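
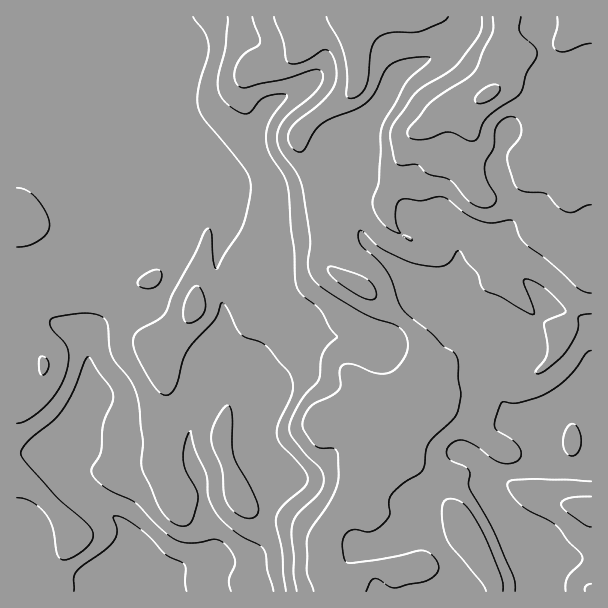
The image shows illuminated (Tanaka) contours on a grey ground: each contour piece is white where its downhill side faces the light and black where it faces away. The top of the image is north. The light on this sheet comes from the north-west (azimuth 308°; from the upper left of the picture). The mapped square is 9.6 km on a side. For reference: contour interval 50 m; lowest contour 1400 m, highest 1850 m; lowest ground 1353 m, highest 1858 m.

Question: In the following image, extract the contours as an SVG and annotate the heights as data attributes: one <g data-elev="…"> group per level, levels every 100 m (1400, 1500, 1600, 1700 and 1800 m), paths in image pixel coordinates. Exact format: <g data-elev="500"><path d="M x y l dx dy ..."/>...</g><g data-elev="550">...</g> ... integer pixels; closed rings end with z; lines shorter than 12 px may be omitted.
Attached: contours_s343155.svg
<g data-elev="1400"><path d="M74 591l0-13 2-6 6-6 24-17 9-10 2-9-4-12 3-2 7 2 12 7 15 12 15 17 19 10 2 5-1 13 2 9"/></g><g data-elev="1500"><path d="M17 423l12-4 17-14 12-15 8-16 3-14-1-10-4-8-12-13-2-5 1-4 6-3 24-4 12 1 9 3 6 7 1 23 3 9 18 24 7 15 6 45-1 28 19 42 9 10 10 6 8-1 5-7 5-17 0-7-12-23-3-13 2-14 3-9 3-4 4 18 11 25 2 21 5 12 7 11 11 11 12 8 16 8 5 4 2 6 2 17 6 19"/></g><g data-elev="1600"><path d="M515 591l-2-15-17-40-27-48 0-17-4-4-15-8-3-4 0-5 5-7 10-3 14 6 16 13 8 3 9 2 9-3 3-6-3-9-6-7-15-8-2-3 0-8 6-17 3-1 8 1 7 0 18-6 11-4 19-15 9-10 9-14 6-4"/><path d="M591 481l-58-2-20 1-5 3 1 8 9 12 10 7 28 15 13 17 13 13 1 3-2 5-14 15-1 6 0 7"/><path d="M568 455l4 1 4-2 5-10-2-13-3-5-3-2-3 0-3 3-4 11 1 11z"/><path d="M187 323l4 0 6-3 4-3 4-6-1-14-3-8-3-3-3 0-3 2-7 14-2 14z"/><path d="M228 17l-2 30-8 31 1 15 4 6 6 6 8 6 8 3 6-2 9-11 6-4 13-3 8 1-1 4-12 15-6 11-2 10 1 11 4 10 13 20 4 12 9 99 5 8 18 14 10 19 7 8-13 15-3 8-2 21-19 22-8 15-3 9 3 11 14 18 14 13 4 11-1 7-3 6-22 21-5 11-2 10 3 23-1 16 4 18"/></g><g data-elev="1700"><path d="M365 299l9 0 2-3-1-8-6-7-18-9-18-5-5 0 1 6 7 8 18 12z"/><path d="M409 240l3 0-2-3-7-1z"/><path d="M274 17l9 22 3 20 2 4 6 1 8-2 19-11 5-1 6 4 4 14 0 13-6 11-12 13-22 17-6 8-2 10 5 9 4 3 5 0 4-5 9-16 6-7 11-6 25-9 10-7 8-10 11-22 6-6 15-6 23-1 0 2-1 3-23 21-24 43-2 9-1 47-6 19 1 9 4 8 9 10 12 5 1 0-3-8-2-10 1-9 3-5 6-2 17 2 18-4 7 2 20 15 15 7 10 2 20-3 3 4 5 13 6 8 22 15 30 28 6 4 7 1"/></g><g data-elev="1800"><path d="M493 17l0 15-18 39-8 7-24 15-14 11-21 25-1 5 3 4 6 2 9-1 24-7 6 1 13 8 6 0 4-4 4-12 5-8 32-22 4-6 4-16 9-14 1-6-2-6-12-11-3-4-1-5 2-10"/><path d="M557 17l0 10-4 15 0 5 3 3 4 2 6 0 18-7 7-2"/></g>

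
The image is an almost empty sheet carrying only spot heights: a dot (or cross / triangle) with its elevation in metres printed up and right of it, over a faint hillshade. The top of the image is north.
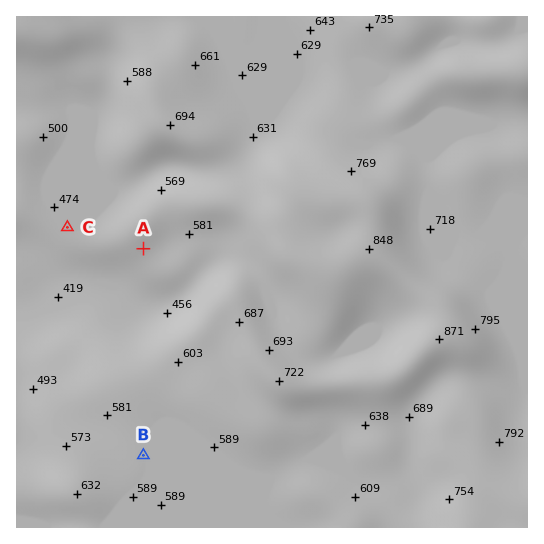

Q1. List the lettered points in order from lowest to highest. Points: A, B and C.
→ C A B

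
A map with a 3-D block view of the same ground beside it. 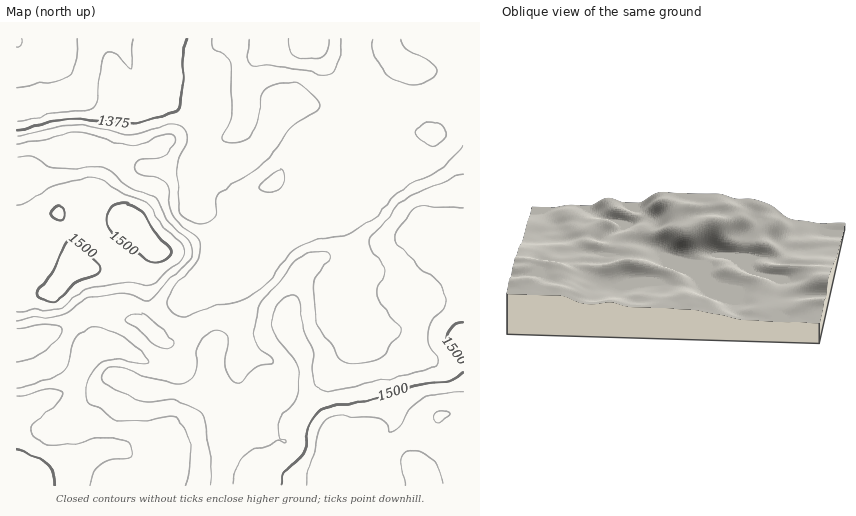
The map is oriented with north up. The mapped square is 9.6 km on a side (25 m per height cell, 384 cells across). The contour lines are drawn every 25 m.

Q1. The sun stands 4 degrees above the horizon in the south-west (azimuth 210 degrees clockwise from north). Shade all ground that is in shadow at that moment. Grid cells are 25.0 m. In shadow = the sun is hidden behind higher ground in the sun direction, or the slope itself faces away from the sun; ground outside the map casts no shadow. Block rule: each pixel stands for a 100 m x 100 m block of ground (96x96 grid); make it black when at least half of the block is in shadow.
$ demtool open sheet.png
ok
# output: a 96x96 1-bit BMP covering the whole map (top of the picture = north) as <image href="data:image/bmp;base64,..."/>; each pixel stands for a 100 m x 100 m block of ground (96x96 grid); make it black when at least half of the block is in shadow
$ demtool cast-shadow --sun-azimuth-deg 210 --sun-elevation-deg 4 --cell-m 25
<image width="96" height="96" href="data:image/bmp;base64,Qk2+BAAAAAAAAD4AAAAoAAAAYAAAAGAAAAABAAEAAAAAAIAEAAATCwAAEwsAAAIAAAAAAAAA////AAAAAAAAAAAAAAAAAAAAAAAAAAAAAAAAAAAAAAAAAAAAAAAAAAAAAAAAAAAAAAAAAAAAAAAAAAAAAAAAAAAAAAAAAAAAAAAAAAAAAAAAAAAAAAAAAAAAAAAAAAAAAAAAAAAAAAAAAAAAAAAAAAAAAAAAAAAAAAAAAAAAAAAAAAAAAAAAAAAAAAAAAAAAAAAAAAAAAAAAAAAAAAAAAAAAAAAAAAAAAAAAAAAAAAAAAAAAAAAAAAAAAAAAAAAAAAAAAA8AAAAAAAAAAAAAAB+AAAAAAAAAAAAAAB/AAAAAAAAAAAAAAA/AABgAAAAAAAAAAAfAAH8AAAAAAAAAAAOAAP8AAAAAAAAAAAAAB/8AAAAP4AAAAAAAB/8AAAD/4AAAAAAAAfwAAAP/wAAAAAAAAHAAAB//AAAAAAAAAAAAAD/4AAAAAAAAAAAAAD/wAAAAAAAAAAAAAB/AAAAAAAAAAAAAAAeAAAAAAAAAAAAAAAAAAAAAAAAAAAAAAAAAAAAAAQAAAAAAAAAAAAAAAwAAAAAAAAAAAAAAAQAAAAAAAAAAAAAAAAAAAAAAAAAAAAAAAAAAAAAAAAAAAAAAAAAAAAAAAAAAAAAAAAAAAAAAAAAAAAAAAAAAAAAAAAAAAAAAAAAAAAAAAAAAAAAAAAAAAAAAAAAAAAAAAAAAAAAAAAAAAAAAAAAAAAAAAAAAAAAAAAAAAAAAAAAAAAAAAAAAAAAAAAAAAAAAAAAAAAAAAAAAAAAAAAAAAAAAAAAAAAAAAAAAAAAAAAAAAAAAAAAAAAAAAAAAAAAAAAAAAAAAAAAADAAAB4AAAAAAAAAAfgAAB+AAAAAAAAAB/wAAB/gAAAAAAAAD/wAAA/gAAAAAAAAH/4AAAfwAAAAAAAAH/4AAAHgAAAAAAAAP/4AAAAAAAAAAAAAf/8AAAAAAAAAAAAB//8AAAAAAAAAAAAH//8AAAAAAAAAAAAP//8AAAAAAAAAAAAP//8AAAAAAAAAAAAf//8AAAAAAAAAAAA///8AAAAAABgAAAA///4AAAAAAAgAAAD///4AAAAAAAAAAH////gAAAAAAAAAAP////AAAAAAAAAAAP////AAAAAAAAAAAH///+AAAAAAAAAAAA/4AEAAAAAAAAAAAABAAAAAAAAAAAADgAAAAAAAAAAAAAAD4AAeAAAAAAAAAAAD8AH/gAAAAAAAAAAD/////8AAAAAAAAAD/////+AAAAAAAAAD//////AAAAAAAAAD//////AAAAAAAAAB//////AAAAAAAAAA/////+AAAAAAAAAAf///gcAAAAAAAAAAP//8AAAAAAAAAAAAH//wAAAAAAAAAAAAD//AAAAAAAAAAAAAAQQAAAAAAAAAAAAAAAAAAAAAAAAAAAAAAAAAAAAAAAAAAAAAAAAAAAAAAAAAAAAAAAAAAAAAAAAAAAAAAAAAAAAAAAAAAAAAAAAAAAAAAAAAAAAAAAAAAAAAAAAAAAAAAAAAAAAAAAAAAAAAAAAAAAAAAAAAAAAAAAAAAAAAAAAAAAAA="/>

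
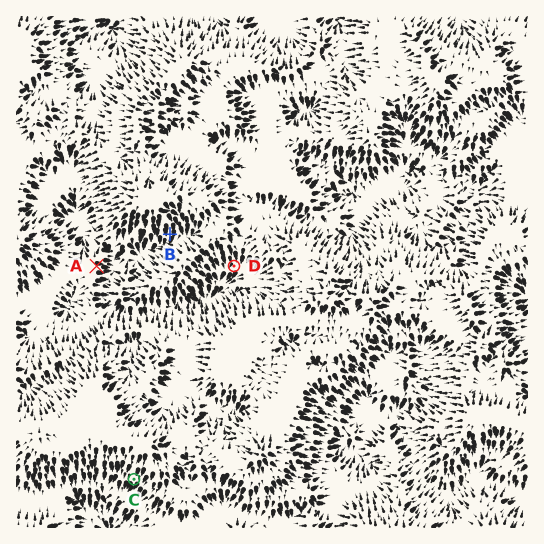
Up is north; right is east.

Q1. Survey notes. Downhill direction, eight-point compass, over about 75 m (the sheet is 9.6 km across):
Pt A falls E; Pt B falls S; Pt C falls SW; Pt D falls SW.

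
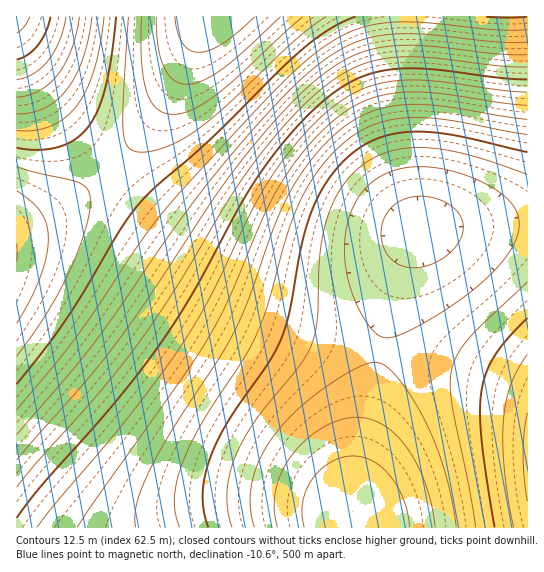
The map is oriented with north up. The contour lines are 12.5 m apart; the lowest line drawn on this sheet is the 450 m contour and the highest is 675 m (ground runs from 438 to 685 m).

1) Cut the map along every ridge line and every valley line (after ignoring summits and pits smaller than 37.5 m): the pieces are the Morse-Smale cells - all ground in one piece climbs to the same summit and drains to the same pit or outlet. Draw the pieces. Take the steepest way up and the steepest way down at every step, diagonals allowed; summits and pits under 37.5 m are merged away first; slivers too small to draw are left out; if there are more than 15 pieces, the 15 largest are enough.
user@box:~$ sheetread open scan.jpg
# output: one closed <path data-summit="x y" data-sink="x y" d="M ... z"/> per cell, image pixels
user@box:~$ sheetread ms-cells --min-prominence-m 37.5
<path data-summit="211 17" data-sink="357 522" d="M527 16l-320 0-2 2-30 68-22 33-20 26-22 23-32 27-32 20-31 15 1 298 340-1-2-12 0-25 6-48 31-140 16-52 8-17 5-5 107-6z"/><path data-summit="527 457" data-sink="357 522" d="M527 223l-106 5-5 5-8 17-16 52-31 140-6 48 0 25 3 13 170-1z"/><path data-summit="211 17" data-sink="17 17" d="M206 16l-190 1 1 212 30-14 32-20 32-27 22-23 20-26 22-33z"/>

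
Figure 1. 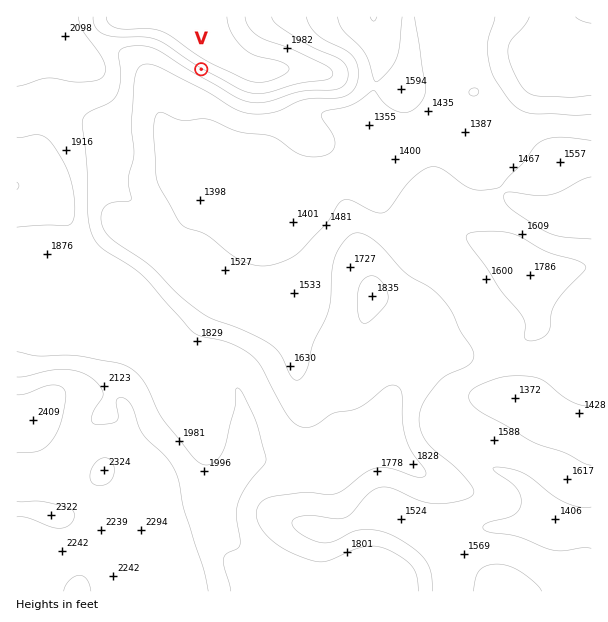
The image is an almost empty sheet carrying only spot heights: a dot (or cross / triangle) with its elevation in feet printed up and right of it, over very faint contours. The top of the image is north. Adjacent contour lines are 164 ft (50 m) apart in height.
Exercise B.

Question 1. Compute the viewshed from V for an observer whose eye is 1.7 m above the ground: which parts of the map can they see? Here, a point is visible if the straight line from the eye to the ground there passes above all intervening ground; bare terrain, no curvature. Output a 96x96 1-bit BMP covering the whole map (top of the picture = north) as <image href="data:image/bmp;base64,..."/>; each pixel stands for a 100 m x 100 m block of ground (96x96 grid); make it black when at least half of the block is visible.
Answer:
<image width="96" height="96" href="data:image/bmp;base64,Qk2+BAAAAAAAAD4AAAAoAAAAYAAAAGAAAAABAAEAAAAAAIAEAAATCwAAEwsAAAIAAAAAAAAA////AAAAAAAAAAABAAAGAYAAAAAAAAABAAAGAYAAAAAAAAABAAADAYAAAAAAAAADAAABAAAAAAAAAAAGAAAAAAAAAAAAAAAOAAAAAAAAAAAAAAAeAAAAAAAAAAAAAAA8AAAAAAAAAAAAAAA8AAAAAAAAAAAAAAD8AAAAAAAAAAAAAAf8AAAAAAAAAAAAAA/8AAAAAAAAAAAAgB//gAAAAAAAAAAHgD//wAAAAAAAAAAPwH//wAAAAAAAAAAHwH//wAAAAAAAAAADgD//4AAAAAAAAAABgD5/4AAAAAAAAAEAgDx/8AAAAAAAAA8AQHh/+AAAAAAAAB8Aefj//AAAAAAAABAAf/n//AHwAAAAAAAAP////j/+AAAAAAAAP////n//wAAAAAAAH///////8AAAAAAAD///////+AAAAAAAB5///////AAAAAAAAA///////AAAAAABAA/+f////AAAAADHgB/+P////gAAAAD/gB/8H////gAAAAD/gD/8D////gAAAAD/wP/8D////wAAAAD////8D////wAAAAD////8H////4AAAAD////8P////4AAAAD////8f////gAAAAD/////////+AAAAAD/////////4AAAAAD///w/////wAAAAAD///Af////wAAA8AD/+AAf////gAAB+AD/wAAf////gAAD/gD/gAAf////wAAH/wB+AAA/////wAAH/wAMAAB/////wAAP/gAAAAD/////wAA//AAAAAH/////4D//+AAAAAP/////4H//+AAAAAf/////8H//+AAAMA//////+P//+AAAID///////P//+AAAAH///////f///AAAAf///////////gAAB////////////gAAD///////////+AAAH///////////8AAAH///////////gAAAP+P////////+AAAAP4H////////wAAAAPwD////////AAAAAfgH///////8AAAAAfgP///////gAAAAA/g///////+AAAAAB/h///////wAAAAAB/n//////+AAAAAAD////////4AAAAABn////////gAAAAAD////////+AAAAAAD////////4AAAAAAD////////wAAAAAAD////////AAAAAAAD///////+AAAAAAAD///////4AAAAAAAD///////gAAAAAAAD//////+AAAAAAAAD//////4AAAAAAAAD//////wAAAAAAAAD//////gAAAAAAAAD//////AAAAAAAAAD/////+AAAAAAAAAD8f///+AAAAAAAAAAAH///+AAAAAAAAAAAD///+AAAAAAAAAAAB///+AAAAAAAAAAAD///4AAAAAAAAAAAD///gAAAAAAAAAAAP///AAAAAAAAAAAAf//gAAAAAAAAAAAA//+AAAAAAAAAAAAA//8AAAAAAAAAAAAB//4AAAAAAAAAAAAB//4AAAAAAAAAAAAB8P4AAAAAAAAAAAAD4H4AAAAAAAAAAAADgBwAAAAAAAAAAAA="/>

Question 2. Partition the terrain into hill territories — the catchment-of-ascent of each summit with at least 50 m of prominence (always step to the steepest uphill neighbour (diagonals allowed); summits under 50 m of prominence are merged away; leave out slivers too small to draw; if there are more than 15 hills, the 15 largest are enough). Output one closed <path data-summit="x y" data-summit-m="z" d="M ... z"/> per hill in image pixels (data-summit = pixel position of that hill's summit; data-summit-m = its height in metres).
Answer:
<path data-summit="33 420" data-summit-m="734" d="M363 170l-18 2-21 8-25 25-15 6-18 0-17-9-25-8-18-8-22 47-6 18 9 18 16 15 6 4 5 5 0 3-18 30-14 14-14 8-6-2-30-24-46 3-20-6-22-13-28 0 1 286 432 0-1-28-6-21-5-9 33-6 48-2 15-3 13-6 26 6 20-1 0-178-14 10-24 21-26 39-18-11-5-5-9-39-9-23 0-25-3-8-18-24-13-13-19-10-24-9-7-7-13-19z"/><path data-summit="197 20" data-summit-m="695" d="M372 16l-285 0-1 7 5 9 10 10 28 14 11 10 11 20 12 39 9 18 21 31 11 12 20 8 25 8 17 9 18 0 15-6 25-25 21-8 19-2 0-11 9-24 0-4-5-6 0-9 12-51 0-18z"/><path data-summit="530 275" data-summit-m="545" d="M453 126l-16 2-33 17-15 0-17-18 0 14-8 18 0 14 8 10 18 38 13 19 7 7 24 9 19 10 28 33 6 12 0 25 9 23 9 39 23 16 26-39 38-33 0-130-20 4-21 0-36-14-10-8-19-30-14-15-4-8-2-9-4-4z"/><path data-summit="17 186" data-summit-m="651" d="M51 103l-35 4 1 199 31 1 4-14 10-20 6-3 6 0 10-5 35-36 6 0 19 11 33 10 28-62-12-14-23-34-8-8-51-2z"/><path data-summit="584 60" data-summit-m="536" d="M591 16l-136 0-3 37-8 30 0 21 2 9 19 19 30-4 32 0 12-2 52 1z"/><path data-summit="17 56" data-summit-m="647" d="M86 16l-70 1 0 88 14 1 21-3 60 27 48 0 9 8-17-52-11-20-11-10-28-14-13-15z"/><path data-summit="503 591" data-summit-m="525" d="M552 517l-6 0-13 6-15 3-48 2-33 6 5 9 6 21 2 27 141 1 1-68-29-2z"/>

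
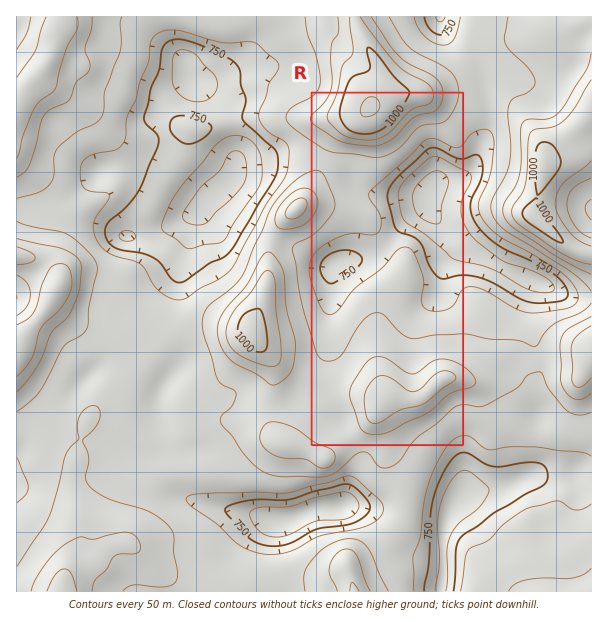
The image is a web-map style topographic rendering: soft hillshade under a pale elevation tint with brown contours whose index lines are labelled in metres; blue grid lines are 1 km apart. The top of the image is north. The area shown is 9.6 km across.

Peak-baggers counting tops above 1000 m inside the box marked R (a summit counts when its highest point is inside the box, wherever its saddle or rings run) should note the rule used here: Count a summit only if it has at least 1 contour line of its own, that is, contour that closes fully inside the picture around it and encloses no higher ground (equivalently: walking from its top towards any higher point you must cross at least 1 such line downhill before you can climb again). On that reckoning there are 1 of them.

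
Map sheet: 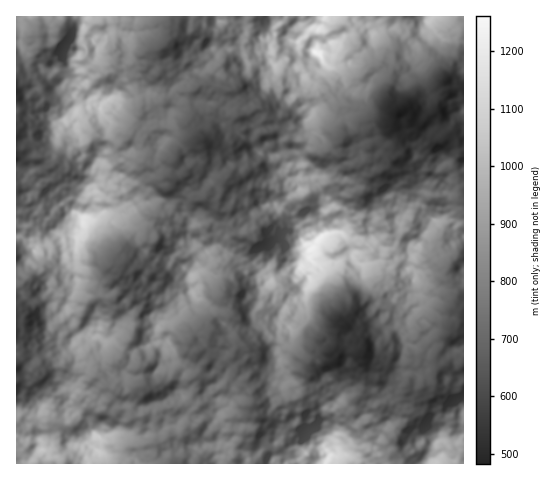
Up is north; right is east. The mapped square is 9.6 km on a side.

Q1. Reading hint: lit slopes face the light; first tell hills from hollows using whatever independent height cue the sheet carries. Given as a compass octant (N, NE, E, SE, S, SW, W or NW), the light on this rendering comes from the SE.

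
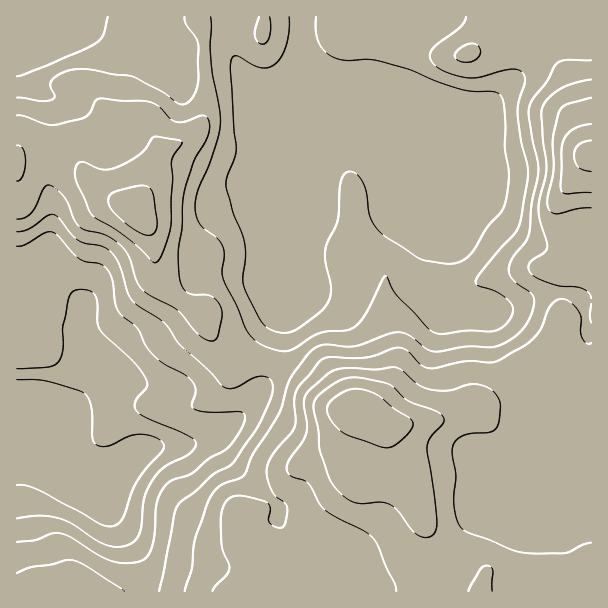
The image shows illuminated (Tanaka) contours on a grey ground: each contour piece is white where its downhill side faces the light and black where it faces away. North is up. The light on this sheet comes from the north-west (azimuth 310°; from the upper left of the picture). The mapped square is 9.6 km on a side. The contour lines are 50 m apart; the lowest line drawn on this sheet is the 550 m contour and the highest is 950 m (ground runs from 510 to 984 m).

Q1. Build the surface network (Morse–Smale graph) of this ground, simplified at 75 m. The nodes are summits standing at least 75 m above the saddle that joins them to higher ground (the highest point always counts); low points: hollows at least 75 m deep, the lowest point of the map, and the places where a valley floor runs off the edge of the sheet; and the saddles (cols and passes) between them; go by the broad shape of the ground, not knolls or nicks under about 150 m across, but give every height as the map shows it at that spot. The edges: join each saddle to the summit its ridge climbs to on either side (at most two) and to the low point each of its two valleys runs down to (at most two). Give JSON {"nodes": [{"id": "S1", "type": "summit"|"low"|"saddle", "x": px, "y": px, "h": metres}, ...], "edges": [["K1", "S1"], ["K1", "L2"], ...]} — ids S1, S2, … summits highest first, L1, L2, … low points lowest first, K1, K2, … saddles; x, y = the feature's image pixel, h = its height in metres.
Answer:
{"nodes": [
{"id": "S1", "type": "summit", "x": 362, "y": 410, "h": 984},
{"id": "S2", "type": "summit", "x": 591, "y": 155, "h": 967},
{"id": "S3", "type": "summit", "x": 135, "y": 212, "h": 875},
{"id": "L1", "type": "low", "x": 18, "y": 398, "h": 510},
{"id": "L2", "type": "low", "x": 21, "y": 26, "h": 604},
{"id": "L3", "type": "low", "x": 302, "y": 17, "h": 622},
{"id": "K1", "type": "saddle", "x": 569, "y": 291, "h": 796},
{"id": "K2", "type": "saddle", "x": 51, "y": 147, "h": 757},
{"id": "K3", "type": "saddle", "x": 542, "y": 45, "h": 730},
{"id": "K4", "type": "saddle", "x": 275, "y": 363, "h": 715},
{"id": "K5", "type": "saddle", "x": 204, "y": 47, "h": 704}],
"edges": [["K1", "S1"], ["K1", "S2"], ["K1", "L1"], ["K1", "L3"], ["K2", "S3"], ["K2", "L1"], ["K2", "L2"], ["K3", "S1"], ["K3", "S2"], ["K3", "L3"], ["K4", "S1"], ["K4", "S3"], ["K4", "L1"], ["K4", "L3"], ["K5", "S1"], ["K5", "S3"], ["K5", "L2"], ["K5", "L3"]]}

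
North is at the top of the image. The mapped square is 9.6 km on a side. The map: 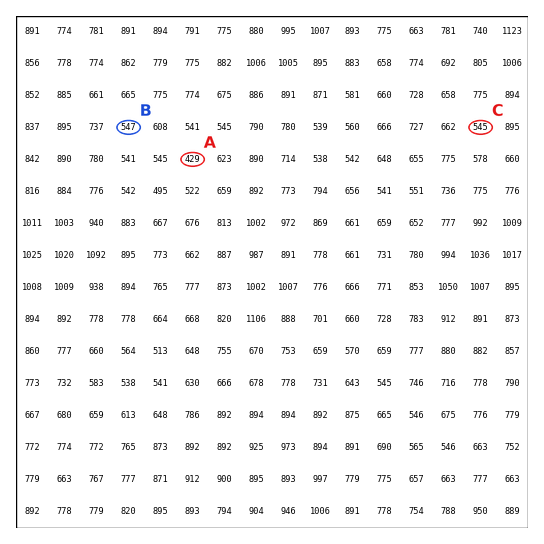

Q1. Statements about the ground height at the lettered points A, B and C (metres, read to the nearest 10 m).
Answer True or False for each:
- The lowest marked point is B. False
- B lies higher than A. True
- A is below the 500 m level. True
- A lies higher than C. False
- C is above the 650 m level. False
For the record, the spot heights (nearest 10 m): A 430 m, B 550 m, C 540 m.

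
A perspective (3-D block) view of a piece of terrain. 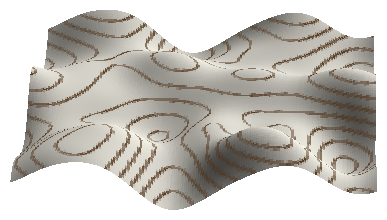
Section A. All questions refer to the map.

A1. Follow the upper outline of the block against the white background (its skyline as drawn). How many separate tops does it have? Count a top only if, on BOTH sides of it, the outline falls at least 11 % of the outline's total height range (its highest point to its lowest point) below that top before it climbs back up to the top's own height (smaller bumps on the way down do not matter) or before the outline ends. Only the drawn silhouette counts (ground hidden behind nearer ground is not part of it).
2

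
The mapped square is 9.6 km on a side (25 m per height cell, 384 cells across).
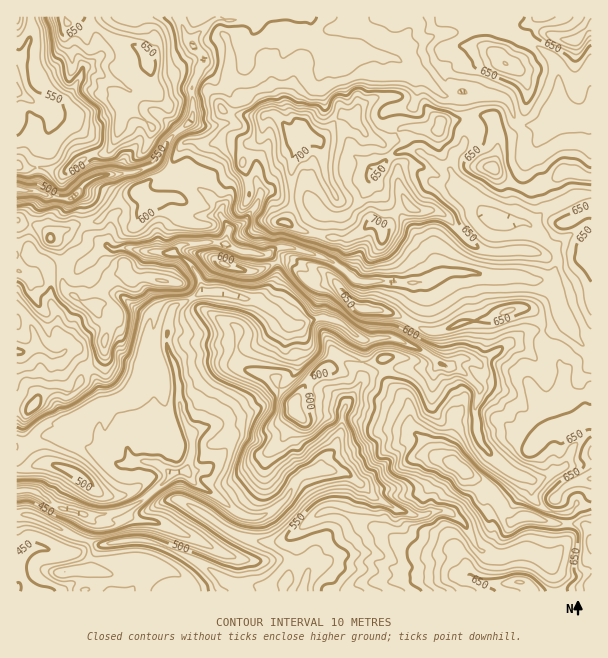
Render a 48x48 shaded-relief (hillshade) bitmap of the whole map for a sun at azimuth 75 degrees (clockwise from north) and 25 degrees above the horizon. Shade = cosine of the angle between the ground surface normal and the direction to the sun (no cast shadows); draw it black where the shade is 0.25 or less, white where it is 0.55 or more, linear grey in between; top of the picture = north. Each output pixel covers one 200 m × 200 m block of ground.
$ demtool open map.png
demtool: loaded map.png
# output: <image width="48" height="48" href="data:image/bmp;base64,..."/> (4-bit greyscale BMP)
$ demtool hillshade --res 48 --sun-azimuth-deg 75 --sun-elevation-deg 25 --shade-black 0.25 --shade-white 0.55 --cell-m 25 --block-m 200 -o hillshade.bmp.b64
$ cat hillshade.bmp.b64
<image width="48" height="48" href="data:image/bmp;base64,Qk32BAAAAAAAAHYAAAAoAAAAMAAAADAAAAABAAQAAAAAAIAEAAATCwAAEwsAABAAAAAAAAAAAAAAABEREQAiIiIAMzMzAERERABVVVUAZmZmAHd3dwCIiIgAmZmZAKqqqgC7u7sAzMzMAN3d3QDu7u4A////AJh1V5mIiJl1V5mImXd3d3d3Zmd4iL24ZYdWiZmZmIdViqmHiYd3d3d2ZniqmcymRYiIiImIh2Vqy5dleJh2Z3d3ZnrKmamFM5mIdWiYdorMlkVmeIh3Zmd3Z5y4iIiGMZhleqiJrNyWNGiHeJh2ZniHd6t1eZd2MXZ7/rmIqoYzWtuGVoh2eJmIeLg0WIeIdpv/yGd2ZkNI37h2RFiJqrp3Z2M1eKy5h87HQkeqY0e/6VWJdFeby3Q1dkJHrMhpmIYyJIy6uFnsdUR6p2ibtjNFZCSK3aZYiGVEWd2pq7qWZDR7yomYUhJFQzfP64Zmd3d4vdupqomGYxN6u6h0IRFFVY7+lleYZnibu6mZiHqWhRJpqrljEDRGed/5Q2mYdYmqmZmYiJuWh0I2iauDAUVnm9+1RnmZh6qZmZmZiJuWd1EVZq2jA1Z6y72EaIiJmau5mZmZmap3d2MRJ8y2NWacyJx1iIiIiGm6q5iJmalnd2UgGczINGedt4uWeIiZiGiprLmZmahndlQiSLuoVWe+t4ymZnmZmYmpipnLmahWQ0RXdomJhmnMqJuFRYmJmZmZeHnuqadUJGiatkeql4qruodkR5mJq3iYdkn+uqZUNoq8uEOKqIvMlnZVZ4iJq4iIhCnv2pZkRpvMqTGf2IuTFXZoh2eaqqh4ZDjf65ZkRpzspxTdZGMAWId4mHiql5d3VFjP+5ZUSL7bl0eAATNpl3iImYm6dkWHRHrf25VGrMy4dCMACKzLmHiHiby4ZTaFWJvKqnaKqpdmUAEEu8y6mIiZmrunZViHiZl3hlr9YyVmABR+2ZqZiImZmZmGVpqYmYd5qs/0AEnIAXjcZniZmIiIiId2VqmHmYeN7N1gK+ymR6piNYqpmHZnd3iGV5dYqaqsupY1raZlVSAFZI3Kl1V5iJqWZ3Vau6hniHd3lhIiACV4hp3bhknLmal2d5iaqphmmGZ4yRACWaqYZ63JdZ25mYZXmdu7uYh2iYibpCIVm7mIeamIm9ypiHd3iL3KhVVmeZmqlCZlipd6qYeczcqHd3iZiHUDpzVWmpmpdTaEaYacuXe9y6hleIiZiEQkvZZUaJmIdTd0aYi7qWjMqoVGq5iIiKl1eqdXlUeHY0h0aIm7qXi7qWRZ3Jh4q7qWV3eGnGR2ZGhkWJrLmJqqiId5u6mJqpmXeFR5nJN4dmd1WJvKiKqoeah4q6mJmYmYhzFpi9t1VnVWaby5i7mIermIq6mZmYmYhSFpq72iR2RYmtuIvKmYermJupqZmZmHYwN5qK+ySZVpvMlorKqpq6mKp4qYiWZ2MTeZic+UeYiZrLh3m6q7uZmIdYuoiWdjRVeIit6meJmJqqmYmqqph4h2Vpu4iWZCZ1Z4i9zJV5iJmamZmZmXZndlaby4iXYzZ2Z4jN3IR5iJmZmJmZiGZ4dmm8yWeoYRZ4iIrO6mWJmJmZmIiIiHZ4d5u6hVm5YAeZmqq+2WaamImZiIiIiHeIiaqXVomKYBery6m9p4mZmImYeIiIiHZ4mZh3iZhg=="/>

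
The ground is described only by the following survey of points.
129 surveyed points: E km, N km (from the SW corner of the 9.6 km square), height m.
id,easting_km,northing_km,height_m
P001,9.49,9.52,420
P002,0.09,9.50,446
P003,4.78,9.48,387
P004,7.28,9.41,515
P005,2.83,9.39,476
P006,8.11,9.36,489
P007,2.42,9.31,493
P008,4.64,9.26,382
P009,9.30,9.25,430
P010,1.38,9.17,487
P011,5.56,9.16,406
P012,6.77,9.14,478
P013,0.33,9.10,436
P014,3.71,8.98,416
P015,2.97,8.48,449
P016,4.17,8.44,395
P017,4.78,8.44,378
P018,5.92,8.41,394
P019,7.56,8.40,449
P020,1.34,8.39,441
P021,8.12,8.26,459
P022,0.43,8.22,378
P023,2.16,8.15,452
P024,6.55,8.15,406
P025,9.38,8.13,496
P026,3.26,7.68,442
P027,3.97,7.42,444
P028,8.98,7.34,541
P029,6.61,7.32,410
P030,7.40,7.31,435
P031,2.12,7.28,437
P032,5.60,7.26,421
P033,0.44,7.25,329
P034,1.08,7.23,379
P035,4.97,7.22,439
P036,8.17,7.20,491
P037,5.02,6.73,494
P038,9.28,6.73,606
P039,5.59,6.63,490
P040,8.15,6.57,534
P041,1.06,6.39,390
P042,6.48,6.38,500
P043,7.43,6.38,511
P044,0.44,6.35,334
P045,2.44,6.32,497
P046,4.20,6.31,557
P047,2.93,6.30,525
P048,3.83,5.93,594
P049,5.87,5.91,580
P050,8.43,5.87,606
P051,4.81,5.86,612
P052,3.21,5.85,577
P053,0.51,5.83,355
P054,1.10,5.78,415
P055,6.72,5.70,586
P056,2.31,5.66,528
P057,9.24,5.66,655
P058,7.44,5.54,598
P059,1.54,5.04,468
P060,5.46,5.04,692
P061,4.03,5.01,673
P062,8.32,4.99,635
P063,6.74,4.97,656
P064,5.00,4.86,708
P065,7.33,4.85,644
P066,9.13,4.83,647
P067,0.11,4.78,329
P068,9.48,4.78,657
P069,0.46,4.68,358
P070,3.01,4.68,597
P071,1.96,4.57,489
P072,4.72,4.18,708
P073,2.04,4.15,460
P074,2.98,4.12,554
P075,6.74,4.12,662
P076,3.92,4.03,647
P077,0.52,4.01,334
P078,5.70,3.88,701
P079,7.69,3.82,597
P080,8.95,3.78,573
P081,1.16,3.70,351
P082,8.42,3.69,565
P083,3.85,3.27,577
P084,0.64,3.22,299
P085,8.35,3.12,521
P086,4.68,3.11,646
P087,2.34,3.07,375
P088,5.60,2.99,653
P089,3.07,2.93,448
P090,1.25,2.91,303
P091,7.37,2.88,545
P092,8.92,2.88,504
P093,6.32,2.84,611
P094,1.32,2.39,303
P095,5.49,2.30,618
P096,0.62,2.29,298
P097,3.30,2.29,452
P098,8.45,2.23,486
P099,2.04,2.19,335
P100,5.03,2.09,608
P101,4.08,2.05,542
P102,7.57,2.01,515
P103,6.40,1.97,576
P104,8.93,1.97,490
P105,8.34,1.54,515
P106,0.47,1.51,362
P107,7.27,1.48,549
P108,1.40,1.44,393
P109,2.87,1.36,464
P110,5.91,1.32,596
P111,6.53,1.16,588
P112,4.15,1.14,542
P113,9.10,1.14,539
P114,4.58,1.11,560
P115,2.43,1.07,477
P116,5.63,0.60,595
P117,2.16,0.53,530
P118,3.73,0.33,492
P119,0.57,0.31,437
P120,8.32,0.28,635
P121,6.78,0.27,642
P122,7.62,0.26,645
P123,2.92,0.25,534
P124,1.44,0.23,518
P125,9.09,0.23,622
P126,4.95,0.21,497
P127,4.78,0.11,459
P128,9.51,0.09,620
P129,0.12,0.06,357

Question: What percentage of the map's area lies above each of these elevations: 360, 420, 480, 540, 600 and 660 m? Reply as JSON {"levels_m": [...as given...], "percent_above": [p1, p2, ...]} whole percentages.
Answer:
{"levels_m": [360, 420, 480, 540, 600, 660], "percent_above": [92, 78, 57, 38, 22, 6]}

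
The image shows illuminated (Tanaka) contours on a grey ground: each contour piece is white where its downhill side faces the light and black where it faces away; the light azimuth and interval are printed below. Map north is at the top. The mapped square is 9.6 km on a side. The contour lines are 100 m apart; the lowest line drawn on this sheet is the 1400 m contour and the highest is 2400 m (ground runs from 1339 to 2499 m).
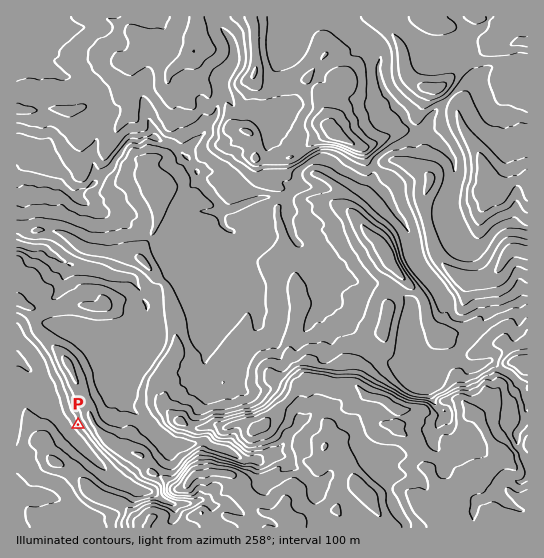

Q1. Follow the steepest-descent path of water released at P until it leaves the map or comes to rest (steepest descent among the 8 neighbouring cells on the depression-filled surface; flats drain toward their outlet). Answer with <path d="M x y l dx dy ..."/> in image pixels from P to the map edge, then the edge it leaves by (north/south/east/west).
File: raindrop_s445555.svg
<path d="M78 425l-7 6-2 0-6-5-4-7-8-9-2-7-8-12 0-2-3-3 0-3-3-2-4-8-12-12-2 0"/>
exit: west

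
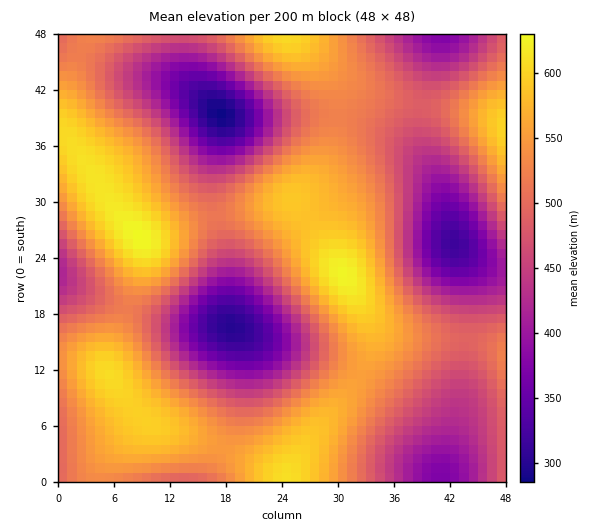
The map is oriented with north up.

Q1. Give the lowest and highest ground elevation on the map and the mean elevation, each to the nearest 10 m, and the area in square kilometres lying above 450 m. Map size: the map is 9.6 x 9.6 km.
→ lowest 280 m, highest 630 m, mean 500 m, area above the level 68.5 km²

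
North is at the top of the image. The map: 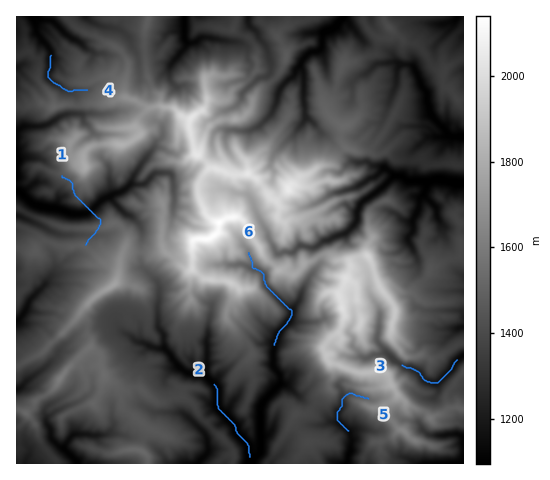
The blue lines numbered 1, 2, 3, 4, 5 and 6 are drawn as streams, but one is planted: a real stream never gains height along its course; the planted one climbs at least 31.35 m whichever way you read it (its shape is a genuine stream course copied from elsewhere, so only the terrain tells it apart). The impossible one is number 1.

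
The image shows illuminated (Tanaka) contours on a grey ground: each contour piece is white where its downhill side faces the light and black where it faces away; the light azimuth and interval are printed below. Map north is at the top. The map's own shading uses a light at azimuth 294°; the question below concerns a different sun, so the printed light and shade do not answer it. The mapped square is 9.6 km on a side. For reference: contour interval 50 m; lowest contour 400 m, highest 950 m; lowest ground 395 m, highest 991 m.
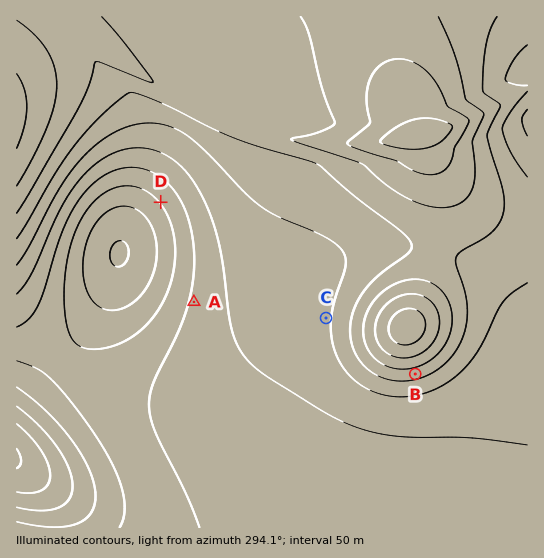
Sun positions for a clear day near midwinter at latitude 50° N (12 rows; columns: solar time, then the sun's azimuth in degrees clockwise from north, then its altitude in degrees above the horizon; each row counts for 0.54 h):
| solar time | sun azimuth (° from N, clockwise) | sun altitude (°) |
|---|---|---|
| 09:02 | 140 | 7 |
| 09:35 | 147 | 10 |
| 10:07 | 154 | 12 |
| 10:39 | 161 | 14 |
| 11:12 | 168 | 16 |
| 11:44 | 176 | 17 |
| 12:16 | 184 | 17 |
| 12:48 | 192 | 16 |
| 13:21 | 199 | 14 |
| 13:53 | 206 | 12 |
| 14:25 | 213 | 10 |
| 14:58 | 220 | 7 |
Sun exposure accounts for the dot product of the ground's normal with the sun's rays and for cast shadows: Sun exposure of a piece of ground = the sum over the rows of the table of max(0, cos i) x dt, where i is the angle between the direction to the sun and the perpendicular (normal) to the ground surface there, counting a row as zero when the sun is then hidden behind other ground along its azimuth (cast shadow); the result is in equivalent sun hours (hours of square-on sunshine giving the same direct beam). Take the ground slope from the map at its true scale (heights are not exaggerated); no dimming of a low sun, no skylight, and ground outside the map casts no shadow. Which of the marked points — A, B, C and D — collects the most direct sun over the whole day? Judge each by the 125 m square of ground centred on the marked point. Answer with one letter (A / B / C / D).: B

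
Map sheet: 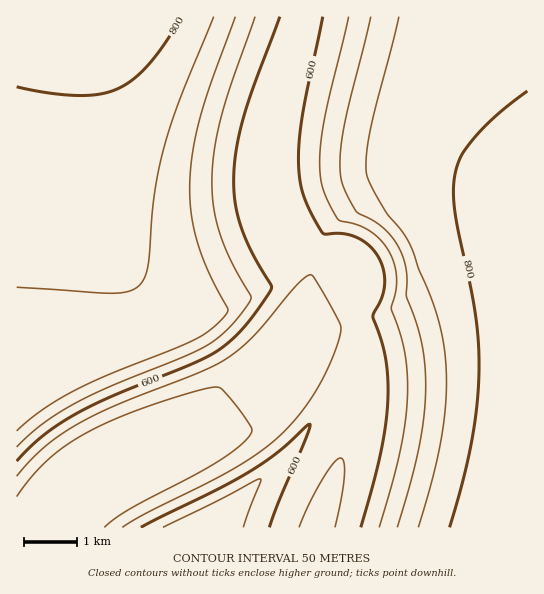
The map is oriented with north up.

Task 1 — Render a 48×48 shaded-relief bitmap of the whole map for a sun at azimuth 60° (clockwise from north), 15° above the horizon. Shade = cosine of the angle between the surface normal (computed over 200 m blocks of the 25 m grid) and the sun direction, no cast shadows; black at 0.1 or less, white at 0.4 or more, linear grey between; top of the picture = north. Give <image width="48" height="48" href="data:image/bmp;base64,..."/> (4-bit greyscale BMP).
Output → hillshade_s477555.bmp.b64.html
<image width="48" height="48" href="data:image/bmp;base64,Qk32BAAAAAAAAHYAAAAoAAAAMAAAADAAAAABAAQAAAAAAIAEAAATCwAAEwsAABAAAAAAAAAAAAAAABEREQAiIiIAMzMzAERERABVVVUAZmZmAHd3dwCIiIgAmZmZAKqqqgC7u7sAzMzMAN3d3QDu7u4A////AIiIiHZmd4iZm6q7u7uphlQzMzRFZmd3d4mIiIh3eIiIiJqru7uph1QzMzRFVmd3d5mIiIiIiIiIiIiru7uph2VDMzNFVmd3d6qYiIiIiIiIiIiJu7uqmGVDMzNEVmZ3d7qYiIiIiIiIiIiIm7u6mHVDMzNEVWZ3d7upiIiIiIiIiIh3eKu6mHZUMzM0VWZ3d7upiIiIiHd3iHd3d4q7qYZUMzM0RWZ3d7upmIiIiHd3d3d3dmirqYdUMyM0RWZ3d7qpiIh3d3d3d3d3dmaKqodkMyIzRVZnd6mZiHd3d3d3d3d3d2VoqpdlMyIzRVZnd6mYh3d3d3d3d3d3d2ZWmphlMyIjRFZnd5iIh3dmZnd3d3d3d3ZVephlMyIjRFZnd4iIh3dmZmZnd3d3d3dlaKhlMiIjNFZnd4iIh3dmZmZmZ3d3d3d2V5h1MiIjNFZnd4iIiHd2ZmZmZ3d3d3d3ZohlMiIjNFZnd4iIiId3dmZmZ3iId3d3ZnhkMhEjNFZnd4iIiIh3d3Zmd4mZh3d3dndkMhEjNFZnd4iIiIiId3d3eJmqmHd3d3ZUIhEjNFZnd4iIiIiIiIiIiaq7qYd3d2ZTIREjRVZnd4iIiIiIiIiJmavMupd3d3ZDIRIjRVZ3d4iIiIiIiIiZmrvNy6h3d3ZTIRIjRWZ3d4iIiIiIiIiZq7zN3LmHd3dkEAI0RWZ3d4iIiIiIiImaq8zd3cqHd3d0EAE0Vmd3eIiIiIiIiImau83e3cqYd3d0AAA0Vmd3eIiIiIiIiJmqvN3u3bqYh3diAABFZnd3iIiIiIiIiJmrvN3t3LmHd3YwAAFFZnd3iIiIiIiIiJqrzd7ty6hmZlMQAAJWZ3d4iIiIiIiIiZqrzd7dy5dURDEAAARWd3eIiIiIiIiIiZq7zd7duoZTIiAAAEVmd3eIiIiIiIiIiZq8zd3cuXVDIRABJFZnd3iIiIiIiIiIiZq8zd3cqXUyIRIjRWZ3d4iIiHeIiIiIiZq8zd3LqGQyISI0VWZ3d4iIiHd3iIiIiZq8zd3LqGQyIiNEVmd3eIiIiHd3eIiIiZq8zd3LmGQyIjNFZnd3iIiIiHd3eIiIiZq8zd3LmGUzIjRFZnd4iIiIiHd3d4iIiZq7zd3LmGVDMzRVZnd4iIiIiHd3d4iIiZq7zNzLqHVDMzRVZnd4iIiIiHd3d4iIiZqrzMzLqHVDMzRVZnd4iIiIiHd3d4iIiZqrzMzLqXZUMzRVZnd4iIiIiHd3d3iIiZqrvMzLqXZUMzRFZnd4iIiIiHd3d3iIiJmrvMzLqYZUQzRFZnd4iIiIiHd3d3iIiJmqvMzLuodlQzRFVnd3iIiIiHd3d3iIiJmqu8zMupdlRDRFVmd3iIiIiHd3d3iIiJmqu8zMuphlRERFVmd3iIiIiHd3d3iIiImau8zMuph2VEREVmd3iIiIiHd3d3iIiImaq8zMy6l2VEREVWd3iIiIiHd3d3iIiImaq7zMy6mGVEREVWZ3iIiIiHd3d3iIiImaq7zMy7mHVERERWZ3eIiIiA=="/>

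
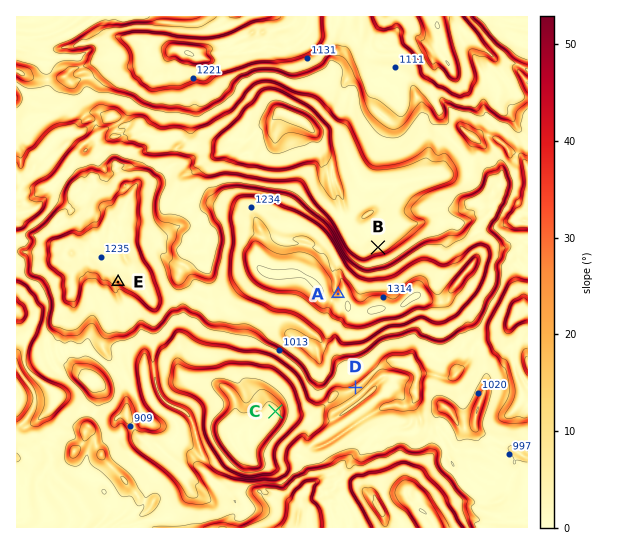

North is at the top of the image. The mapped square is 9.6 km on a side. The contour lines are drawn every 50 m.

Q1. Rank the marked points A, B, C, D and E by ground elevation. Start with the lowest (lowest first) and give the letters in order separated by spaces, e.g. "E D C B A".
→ C B D E A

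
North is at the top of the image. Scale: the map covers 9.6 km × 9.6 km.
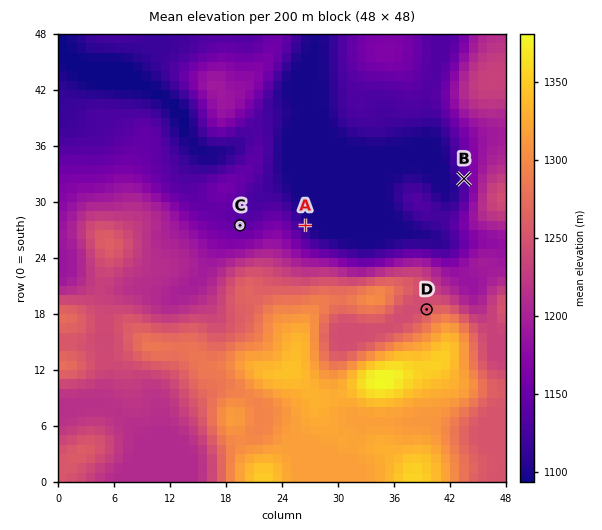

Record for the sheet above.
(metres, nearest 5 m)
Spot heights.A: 1105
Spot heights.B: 1135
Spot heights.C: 1145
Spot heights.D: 1250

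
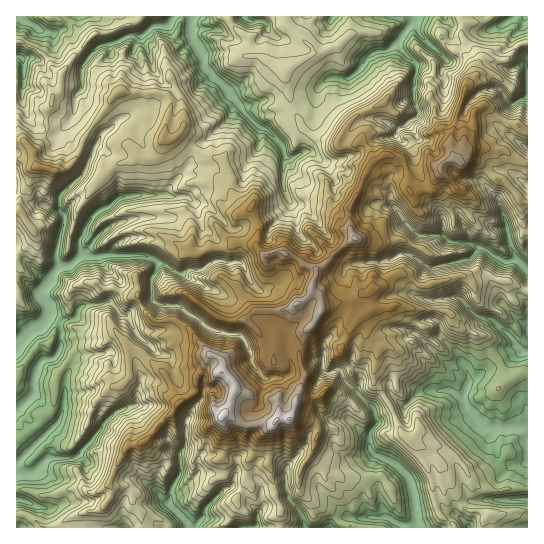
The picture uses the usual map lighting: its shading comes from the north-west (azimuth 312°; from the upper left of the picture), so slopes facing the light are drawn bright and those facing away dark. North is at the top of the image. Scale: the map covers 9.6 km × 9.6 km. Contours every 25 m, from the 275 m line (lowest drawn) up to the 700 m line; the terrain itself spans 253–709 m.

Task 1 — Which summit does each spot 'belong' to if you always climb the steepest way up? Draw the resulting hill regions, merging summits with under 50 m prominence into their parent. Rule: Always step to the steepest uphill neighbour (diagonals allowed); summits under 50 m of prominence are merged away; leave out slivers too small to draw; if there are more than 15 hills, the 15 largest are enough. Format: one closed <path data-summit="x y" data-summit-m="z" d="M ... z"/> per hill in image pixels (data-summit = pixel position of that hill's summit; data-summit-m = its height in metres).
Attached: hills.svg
<path data-summit="223 415" data-summit-m="709" d="M527 16l-511 1 0 38 8 7 0 24-3 15 7 17 10 10 13 7 6 0 16-20 3-20 7-8-2-17 6-11 11-12 13-3 16-8 14 1 8 17 4 16 10 14 7 3 11-3 20 0 12-8 24 26-8 16-22 22-6 3-6 6-4 14-26 32-42 1-14 11-12 5-8 9-9 18 1 16-11 10-9 2-5-9 8-43-5-4-5 0-12-7-12-1-9-8-5-1 0 151 18-17 5-1 8-10 8 3 5 5 1 5 0 15-4 9-4 5-10 1-4 5-6 17 2 9-19 20 1 117 511-1 0-342-2-2-15-11-10-3-8 0-10 12 14 17 10 27-1 3-12 0-16-12-5-1-10 7 5 11 1 10-20-2-10-6-20 0-8 21-6-3-24 10-32 2-5 6 0 6 15 29 0 4-12 15-10 3-10 11-3 4 0 12-2 4-5-2-6-6-5-3-11-4-8 1 1-14-13-10-10 5 3 8-1 12-5 3-12 2-11-16-14-2-2-2 5-13 1-15-6-8-11-5 3-1 13-14 3-5-2-7 8 0 3-5-1-24-3-4 41-19 11-9-5-19 3-27 8 1 8-5 9 0 12 9 13 18 0 18-3 5 2 7 8 6 15 0 8-3 9-8 8 3 10-1-2-5-2-23 14-10 8-3 4-4-2-11-4-6-12-6 0-8 17-11 7-10 22-16 2 1-1 13 9 6 10 2 5-10 13-13 17-4 9 13 5 4-11 17 0 8 26 17z"/><path data-summit="163 138" data-summit-m="543" d="M141 36l-14 0-16 8-13 3-15 19 0 21-7 8-1 6 0 16 25 18-4 10 11 8 0 9 12 16 2 19 14-2 30 0 26-32 4-14 6-6 6-3 22-22 3-8 5-5-10-16-14-13-12 8-20 0-6 3-12-3-10-14-4-16z"/><path data-summit="297 303" data-summit-m="681" d="M289 199l-1 3-11 9-41 19 3 4 1 24-3 5-8 0 2 7-3 5-13 14-3 1 11 5 6 8-1 15-5 13 2 2 14 2 11 16 12-2 5-3 1-12-3-8 10-5 13 10-1 14 8-1 11 4 5 3 6 6 5 2 2-4 0-12 3-4 10-11 10-3 12-15 0-4-15-29 1-8 6-4-15-15-17-28-16-15-10-3z"/><path data-summit="454 159" data-summit-m="659" d="M498 88l-17 4-13 13-5 10-10-2-9-6 1-13-2-1-22 16-7 10-17 11 0 8 12 6 4 6 2 11-4 4-8 3-14 10 2 23 14 22 13 12 21 0 10 6 20 2-1-10-5-11 10-7 5 1 16 12 13-1-10-29-14-17 10-12 8 0 10 3 16 12 1-37-27-17 0-8 11-17-5-4z"/><path data-summit="39 167" data-summit-m="567" d="M17 56l-1 137 14 10 12 1 12 7 5 0 5 4-8 43 3 7 6 2 5-2 11-10-1-16 12-22 9-8 8-2 11-10-1-19-12-16 0-9-11-8 4-10-26-20-17 20-6 0-13-7-10-10-7-17 3-15 0-24-3-5z"/><path data-summit="354 238" data-summit-m="681" d="M311 152l-9 0-8 5-9 0-2 21 1 12 9 14 10 3 16 15 17 28 14 14 31-1 24-10 6 3 8-21-14-12-10-15-20-4-9 8-8 3-15 0-8-6-2-7 3-5 0-18-9-14z"/><path data-summit="18 374" data-summit-m="337" d="M50 317l-3 0-8 10-5 1-18 18 1 65 18-20-2-9 6-17 4-5 10-1 7-10 0-24z"/>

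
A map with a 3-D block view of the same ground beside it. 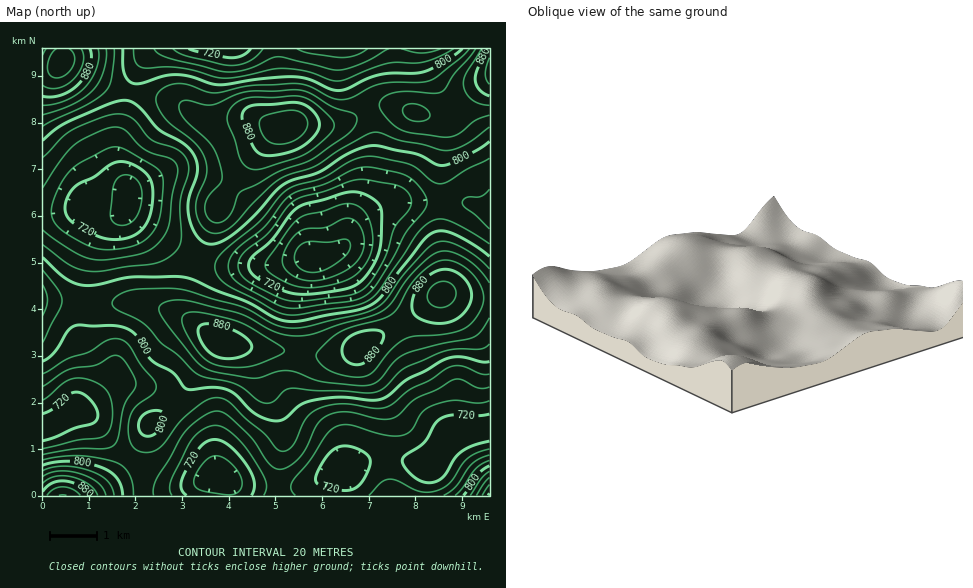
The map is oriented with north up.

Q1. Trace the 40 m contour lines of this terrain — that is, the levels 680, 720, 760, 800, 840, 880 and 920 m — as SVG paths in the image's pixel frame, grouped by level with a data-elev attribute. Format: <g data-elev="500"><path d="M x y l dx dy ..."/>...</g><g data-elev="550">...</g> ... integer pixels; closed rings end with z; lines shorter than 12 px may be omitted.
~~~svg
<g data-elev="680"><path d="M310 281l-8-2-9-3-6-5-4-5 0-11 8-15 7-8 7-3 21-2 20-9 9 3 6 7 3 12-1 10-5 10-9 8-12 7-14 5z"/></g><g data-elev="720"><path d="M187 495l-4-4-2-5 4-14 16-26 6-5 8-2 7 2 8 6 17 19 7 17 0 7-2 5"/><path d="M338 490l-17-4-5-5 1-8 9-16 8-8 10-3 10 2 12 5 4 5 0 6-9 19-9 7z"/><path d="M489 441l-16 4-12 7-7 7-10 17-11 6-8 0-8-3-9-8-6-8 2-6 20-14 11-19 7-6 11-3 25 1 11-2"/><path d="M43 414l11-6 15-14 7-2 7 2 7 6 6 8 2 7-1 5-4 3-18 5-20 9-12 4"/><path d="M295 294l-19-6-22-12-4-6-1-4 4-10 17-14 21-29 11-8 50-13 11 2 13 7 4 5 2 6-2 34-5 16-10 16-9 7-11 4-32 5z"/><path d="M107 239l-14-5-22-13-5-8 0-12 5-10 8-7 15-7 19-14 7-1 8 1 14 7 9 10 2 14-3 20-6 13-9 8-13 4z"/><path d="M251 49l-9 7-10 2-33-6-10-3"/></g><g data-elev="760"><path d="M154 495l-1-7 3-9 27-44 12-13 17-10 8-1 9 6 23 21 18 27 5 3 6 1 9-3 9-8 7-10 11-24 6-6 7-3 8-3 9 0 30 7 12 0 9-4 18-16 21-9 16-10 8 0 18 8 10-1"/><path d="M489 455l-9 3-7 5-17 24-12 8"/><path d="M43 386l24-16 8-2 20-3 20-10 6 2 4 5 8 13 3 8-2 6-10 17-6 31-4 8-8 3-30 1-33 6"/><path d="M286 308l-11-5-35-19-9-8-3-9 1-7 5-8 30-25 22-29 11-6 27-8 27-13 11-4 11 0 27 6 9 4 7 6 10 14 1 6-1 4-20 25-15 29-21 31-8 5-11 4-52 7z"/><path d="M489 229l-14-14-10-8-3-4 4-5 15-2 8-7"/><path d="M43 188l17-27 14-16 18-10 21-8 7 1 5 2 14 15 9 6 24 8 4 4 2 6-6 27-4 32-9 14-13 10-10 3-25 4-19 0-19-8-30-21"/><path d="M389 49l-23 13-24 8-10 0-54-13-7 1-23 11-19 3-10-1-50-13-11-5-4-4"/><path d="M441 49l-19 4-21-4"/></g><g data-elev="800"><path d="M123 495l-2-9-4-8-7-6-9-5-15-4-15-2-16 1-12 3"/><path d="M489 466l-10 7-16 22"/><path d="M145 436l8-1 7-7 4-11-2-5-5-2-7 1-6 3-3 4-2 5 0 6 2 5z"/><path d="M43 361l11-8 13-21 7-6 36-1 12 2 13 7 15 25 6 4 17 10 13 16 6 1 22-3 13 3 9 5 20 19 11 5 9 2 8-2 16-14 13-5 26-3 31 3 12-1 7-4 19-16 41-21 12-1 20 5 8 0"/><path d="M489 256l-15-11-20-11-10-3-9 1-12 9-26 33-14 21-10 9-18 7-63 11-16-4-29-16-31-11-22-11-10-3-52 0-37 8-16-1-15-7-21-20"/><path d="M43 140l20-16 43-19 16-5 6 1 6 2 8 7 16 19 26 15 10 11 3 8 0 8-8 28 0 18 3 11 6 9 6 5 7 2 11-3 16-10 19-18 19-22 8-7 9-4 26-8 25-16 16-8 10-2 11 0 36 8 19 10 7 1 8-2 20-10 18-12"/><path d="M462 49l-13 10-24 12-10 2-22 0-13 2-13 4-20 10-8 2-9-2-21-10-16-2-32 2-41 6-9-1-23-8-15-1-11 2-20 6-7 1-6-3-5-8-1-24"/></g><g data-elev="840"><path d="M106 495l-3-7-5-5-9-6-10-4-20-2-9 2-7 4"/><path d="M489 477l-5 7-8 11"/><path d="M43 316l4-10 0-7-4-14"/><path d="M489 283l-10-14-13-10-15-7-12 0-9 5-15 14-10 11-14 21-9 8-12 5-30 8-24 9-14 3-12 0-11-3-38-19-51-13-12-1-9 1-7 3-3 5 6 13 28 36 8 8 8 4 45 8 7-1 17-6 11 0 31 10 41 5 9-1 7-3 18-21 12-8 31-9 36-7 7-6 8-13"/><path d="M214 222l7 0 7-5 5-7 5-14 4-5 15-7 22-13 32-11 34-24 11-12 1-5-1-4-24-8-23-14-11-3-52 2-35 13-23-5-7 2-2 5 3 8 6 8 23 21 5 8 4 13 2 15-14 17-3 9 2 11z"/><path d="M43 115l30-11 11-6 8-7 7-9 4-10 3-13 0-10"/><path d="M476 49l-21 24-9 15-4 4-7 1-27-2-14 2-12 6-2 3-1 5 10 14 12 9 10 3 32 4 14-2 18-15 14-5"/></g><g data-elev="880"><path d="M89 495l-9-9-15-5-13 2-9 9"/><path d="M351 364l10 0 9-6 12-17 2-5-2-4-7-2-11 1-11 3-6 5-4 7-1 7 3 6z"/><path d="M220 358l12 1 12-4 7-5 0-6-8-8-13-7-18-5-11 1-2 2-1 5 4 12 8 9z"/><path d="M432 323l12 0 10-3 9-7 7-9 2-9-3-10-6-8-9-6-10-2-11 4-10 8-8 11-3 12 2 9 7 6z"/><path d="M262 155l9 1 15-3 12-4 9-6 8-8 4-7 0-7-4-8-9-7-10-4-41 3-9 3-4 6 1 9 11 25 3 4z"/><path d="M43 96l9 1 9-2 10-4 7-6 7-9 5-10 1-9-1-8"/><path d="M487 49l-10 21-2 9 1 6 3 4 10 7"/></g><g data-elev="920"><path d="M56 49l-6 7-3 11 3 8 7 3 9-4 7-9 1-9-5-7"/></g>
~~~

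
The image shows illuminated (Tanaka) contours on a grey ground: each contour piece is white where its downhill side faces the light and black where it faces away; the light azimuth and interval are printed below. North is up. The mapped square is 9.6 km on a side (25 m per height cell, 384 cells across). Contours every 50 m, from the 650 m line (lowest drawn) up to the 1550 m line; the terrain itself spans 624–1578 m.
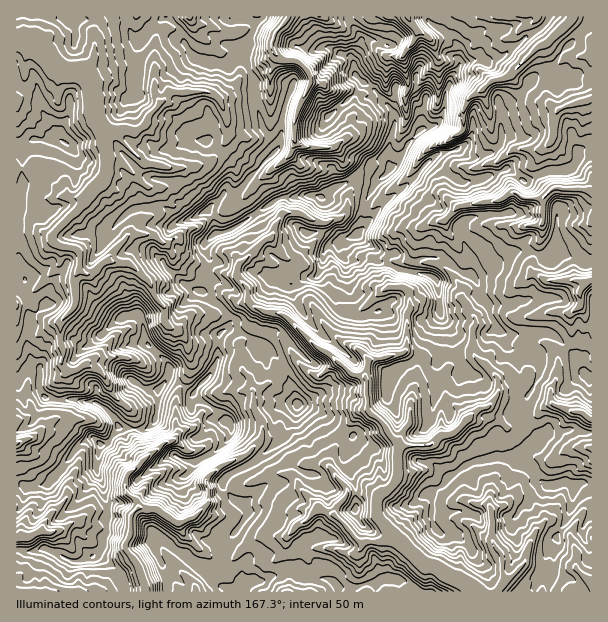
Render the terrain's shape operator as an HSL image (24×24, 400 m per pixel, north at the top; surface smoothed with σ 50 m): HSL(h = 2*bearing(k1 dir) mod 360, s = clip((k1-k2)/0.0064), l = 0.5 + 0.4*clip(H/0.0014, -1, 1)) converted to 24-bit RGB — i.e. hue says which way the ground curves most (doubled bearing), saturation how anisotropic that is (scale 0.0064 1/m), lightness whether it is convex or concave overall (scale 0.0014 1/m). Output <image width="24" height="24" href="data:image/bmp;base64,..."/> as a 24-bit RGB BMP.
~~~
<image width="24" height="24" href="data:image/bmp;base64,Qk32BgAAAAAAADYAAAAoAAAAGAAAABgAAAABABgAAAAAAMAGAAATCwAAEwsAAAAAAAAAAAAAjnI7VTcnb3YhN1csz+7MGgop2uWpVDOinMrIpJ3TvIXQg4bKc6fGw+TghnLYzdTof8XXmTJCTh4oo8RdDT800pSyjLBvozJvs6fo1uHyuaLq3PPYHQcseNdtY5vJUl/PspZhUJBHX4luqGGiYYw1n6AmHIFqtY5ILREbbjwuWdB8reTTrCA4FG5tzbyWSSymGS0GLicFSH8h582wBhMt2fLaHTCNojrhyKe9tIxxgYtODEsi5s7wsR7RsvYvSBg0ZDpy3e7ie8yiHgU17OTREktR57mpGya61aNVFbRk0U+mr9llCwmbOysDlD4eBS4Rr4Yxz8irV2OGzJK0MCgECFlj1OeETDTRmY3fqcKDpoopOwdWmdZcv3ScL2hJrt1psZ7Z8tnoFiNe4fbPDwMwWmP/68XuGtClY9PucHxBqGdPkDNxyenlZAyb0Mo7DjQngJhP0aCwlXKvREKncrJ4a7OSoqvfwcjlq12crFqRcBrO8tu/MoAcADMnl+v4/22tIogGCrAezIibSnhXinI+T2y/t46iJ3GpUejbYn3MyJW9qZO5fIWyv8h+JUQkfYs4OpAOTINAQ3fH+p7h7MD46aTpADMS7K0w4quLbLfHIzySvXl+X35oTqmW3e7sZA5Kt2MAFVAHGIQhvpOldmBWuI+ar5PIgY3ipS9aZ6E7rRw9dfvCWQ0d4r1xGQ9Eku671/TniTaPkkGo69Tdfqy/V7NYLAch8OaqDCA+55Cjq1snCCsIvYWJVrhGb0UWLBMHV8HWW+a8MUfKwxAg547gx+T1Hlbm+b/JNGUlaS12TZlgp9KWqk27vrXcFAUx8OzbKTt4q49wtI2xqsXZJ3tn0rKfJyWo1rfndYvJhDrLkXQMLB0HjsALKhsJ5/bVDw0m8srGSj1lj7Kfu8ouPv+OMwAJAGyEh+MRvT2poJxwd7d5XRtIibF7hKd/Njt3utSwm79VOhl1tZbY05f1Q5jX0/jaLRIifjSI5MKjVoWZq8jIRInfRwAM7uIWZCglw9KpFDt2j5FhXbd6i1C/n9fNiXu6hbPEeWmhzlBRlogrF0Y8jGet4Nf04ezBYQdhK2kki89lQIC2QiYJWAQPbh+2sNCdd5rX5vDbDiFP9enWSjKHass4dzg5Wmsze3YuahaJVsFe3Na3FjmFSqGDlbxpPQkt1E9N29bxY9VnLAMw2rrWo9jgK3BesLBnQZQ0d24TKgkb1/OuFwwnveCxP3p8kKrR0HbgBjNtuM+ucE/JahaiOoUVd04ihSx3d+rGtVtG0td8DCRoks+1d0Rw6Zmygc9FYUyzb8zjnNb38nvhX2zMqXuapoWSWRpAxaB5Y3/Sx8iQMBExtR+x6r+3HoqPa9cgLRAG7Lfk3EdYL3EuD1Iys2F7Vdju8tf0h9+EN73JQT9+vJuPoEFaiJWdcYCxY3Td16qoUXKYwH94U8G6ImJMs5a21ZjXQ362kJLnLuD3PdhL9c34JULCNsEJSCAICCsL99zUMmlLSm0xHksPauLBvX/i7mjTAFBV5MuRN3xssK6IpqFQJpEyNmZIqKNlqkRbTX9BSoBl6bjKImVY2qjowbTz2Nnzb0zY2cx22z5FRnmbXzGYgmweICwHIS8EmWwEJXUIaS8Vo52Aj2R/xrOMKFNlkcBhuJoZhnocNEMie6BIxEePDGcFbaIqbJ8zpT/U0oDQ9NfcDGPnTkbFKMg4M+x7rJ75enLh1MPuZ1zbuIrChWqv2vHjNydcUcysoILVupjLo6fARJWGS3ZI7cjIADdPsKAIDi0GRIBL3rSa8VJ6A3IA7879bGLPiLcUVKMtIRxD2sGrbUZ1ksGZnHtLZDBjmpA+Ezoor83NmYCGWTWdl2NyZtB8AAmB79zmXmS1IT803Ouqcg3x69X2ACozziDB2NizqYGSJ1iNjHK2ZqtaLFB34qGbPjZh5MzOMKDBNlgVdoIiPA8eqcGSGj+E//gnKLOJ7zNwOmS74v3OCiVr/7ytCSoqQgid7dfakFRcel8sNk0fedOXYjxlc1g8TFFzrq1ydCeLzJexnXWwndLOS9ZiFkyR9drWMwAzRr2u1vXdVNzklAD0DTdj+tHXDFwrBi0G4r3RjY2+i4rBhU9Pc0hzytKhMjtZraSNc0KWe6Kmq9vVpFqx6tvNCgop6wJBhs/v1fb01X192n8OApROaw1h5+Kgjn7O2pbgCzEUvk1vfJVKWVqWVV+d0NinPU2Aib2cu22+i92bZCB2zWtmx9FvIV6uI4Nbgr54aS8ihsZMxslqQgRKgumJqG+lpY5Efbwo3XHnGoE/z2yG"/>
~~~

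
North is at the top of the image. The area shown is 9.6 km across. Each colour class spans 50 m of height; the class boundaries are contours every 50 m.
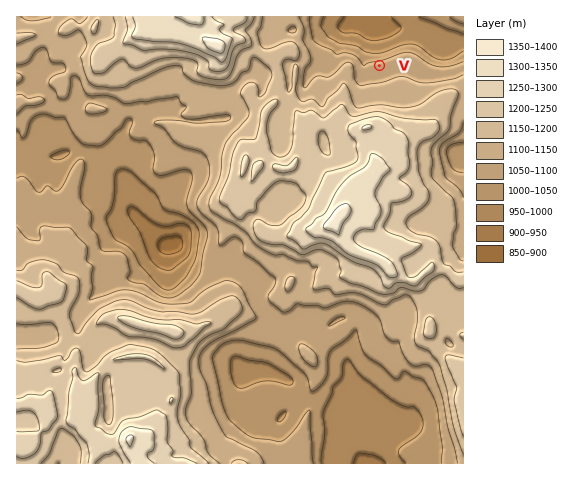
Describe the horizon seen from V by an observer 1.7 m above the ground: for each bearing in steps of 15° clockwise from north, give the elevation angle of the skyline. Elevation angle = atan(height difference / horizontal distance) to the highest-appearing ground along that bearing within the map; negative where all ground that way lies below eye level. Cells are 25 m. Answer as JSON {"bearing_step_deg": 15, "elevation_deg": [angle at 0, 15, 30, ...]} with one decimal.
{"bearing_step_deg": 15, "elevation_deg": [-7.7, -6.2, -4.1, -2.3, -0.0, 0.5, 0.9, 2.4, 3.8, 4.8, 6.3, 7.7, 9.8, 9.8, 6.8, 6.4, 5.6, 5.5, 4.0, 4.3, 1.1, -3.3, -7.3, -7.9]}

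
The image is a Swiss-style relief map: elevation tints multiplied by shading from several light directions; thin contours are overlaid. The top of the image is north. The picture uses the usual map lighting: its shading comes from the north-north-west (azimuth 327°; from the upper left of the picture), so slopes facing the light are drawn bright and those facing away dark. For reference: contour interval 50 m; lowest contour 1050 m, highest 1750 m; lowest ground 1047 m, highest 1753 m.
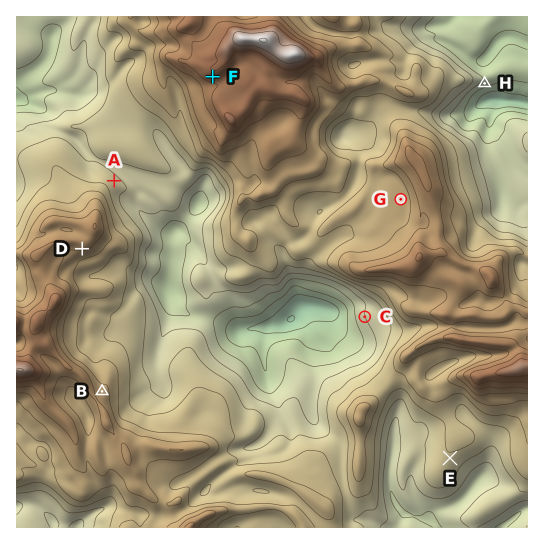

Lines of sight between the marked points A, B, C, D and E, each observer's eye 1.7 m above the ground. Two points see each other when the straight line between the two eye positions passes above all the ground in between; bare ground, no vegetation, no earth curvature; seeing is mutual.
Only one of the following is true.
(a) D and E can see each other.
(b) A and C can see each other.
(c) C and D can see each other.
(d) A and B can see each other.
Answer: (c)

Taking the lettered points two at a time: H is lower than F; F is higher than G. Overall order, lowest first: H G F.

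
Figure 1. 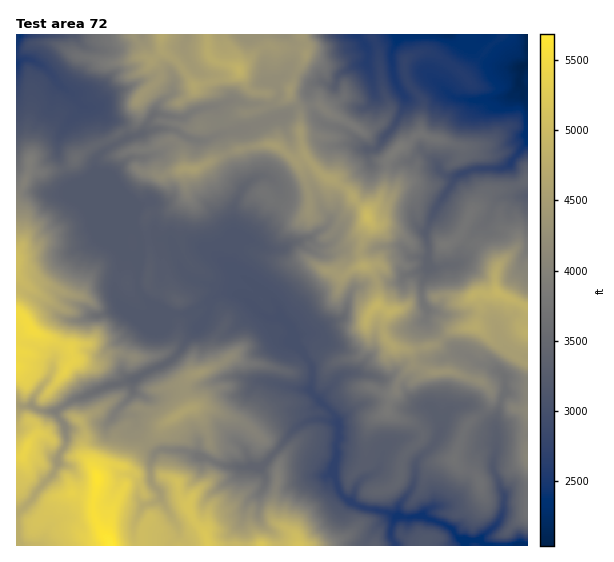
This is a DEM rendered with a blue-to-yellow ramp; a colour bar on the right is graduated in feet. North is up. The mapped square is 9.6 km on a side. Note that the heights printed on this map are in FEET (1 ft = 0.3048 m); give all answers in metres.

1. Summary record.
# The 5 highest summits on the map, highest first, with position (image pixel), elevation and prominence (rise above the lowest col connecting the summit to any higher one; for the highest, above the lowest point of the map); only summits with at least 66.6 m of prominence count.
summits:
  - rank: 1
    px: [31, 329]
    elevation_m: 1683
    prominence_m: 311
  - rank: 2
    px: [367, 217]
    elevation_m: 1528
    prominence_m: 485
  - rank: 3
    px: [498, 292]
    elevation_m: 1501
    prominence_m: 218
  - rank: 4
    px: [377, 305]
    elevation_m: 1495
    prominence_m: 133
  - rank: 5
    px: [239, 69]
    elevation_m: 1484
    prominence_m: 240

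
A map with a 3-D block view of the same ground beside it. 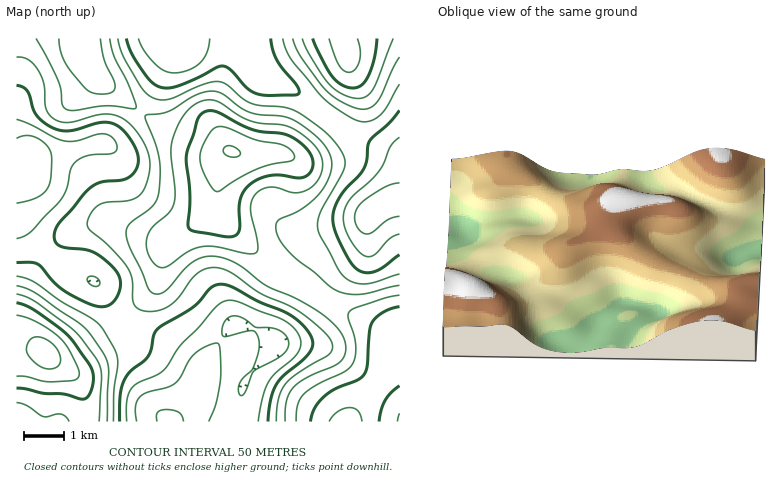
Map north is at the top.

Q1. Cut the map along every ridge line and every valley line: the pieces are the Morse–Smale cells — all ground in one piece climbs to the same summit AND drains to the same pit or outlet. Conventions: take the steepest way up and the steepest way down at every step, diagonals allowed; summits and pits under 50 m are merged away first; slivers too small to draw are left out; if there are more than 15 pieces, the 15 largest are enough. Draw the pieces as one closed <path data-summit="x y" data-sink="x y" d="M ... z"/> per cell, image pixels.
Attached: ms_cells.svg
<path data-summit="232 152" data-sink="30 158" d="M140 112l-32 31-14 1-42 11-22 2-1 19-12 20 3 20 11 22 33 29 32 15 24 41 36-37 8-36 4-8 30-20 17-16 5-34 4-12 6-8-20-5-14-7-26-9z"/><path data-summit="232 152" data-sink="370 214" d="M340 127l-16 17-24 14-22-5-28 2-20-4-6 9-7 28 2 22 13 20 42 39 48 30 14-19 20-17 8-9 3-10 0-22 2-8 19-12 12-2 0-42-10-7-36-13z"/><path data-summit="46 354" data-sink="170 422" d="M120 323l-46 31-10 4-12 0-12-8-24 3 0 69 220 0 3-20 6-20 31-38-6-7-14-8-22-5-10 10-22 35-6-8-24-18-40-11z"/><path data-summit="232 152" data-sink="170 422" d="M216 200l-1 6-5 7-42 29-4 8-8 36-35 36 11 10 40 11 24 18 6 8 7-13 23-31 8-1 16 5 14 8 6 7 24-14 11-12 12-18-49-31-38-35-14-18z"/><path data-summit="232 152" data-sink="186 44" d="M198 42l-10 0-16 14-19 38-12 16 1 3 18 13 58 24 32 5 28-2 16 5 12-2 10-6 24-22-48-39-28-12-7-7-11-19z"/><path data-summit="346 422" data-sink="170 422" d="M324 299l-13 19-11 12-22 12-30 34-9 26-1 20 110 0 12-18 19-20 8-14 1-6 12-2 0-37-8 4-14-2z"/><path data-summit="84 46" data-sink="30 158" d="M84 38l-68 0 0 121 36-4 42-11 14-1 32-31-44-36-9-16-3-8z"/><path data-summit="46 354" data-sink="30 158" d="M30 158l-14 2 0 192 24-2 12 8 12 0 10-4 46-32-24-40-32-15-16-12-22-25-6-14-3-20 12-20z"/><path data-summit="348 54" data-sink="186 44" d="M342 38l-90 0-2 18 7 14 7 7 28 12 48 38 9-11 6-16-1-18z"/><path data-summit="346 422" data-sink="370 214" d="M400 201l-12 1-19 12-2 8 0 22-3 10-8 9-20 17-12 18 6 6 54 25 8 0 8-5z"/><path data-summit="348 54" data-sink="370 214" d="M400 38l-57 0 12 48 0 14-6 16-8 10 13 12 36 13 10 6z"/><path data-summit="84 46" data-sink="186 44" d="M188 38l-104 0 0 14 12 24 44 36 13-18 17-36 17-14z"/><path data-summit="346 422" data-sink="400 422" d="M400 362l-12 2-5 14-23 26-10 18 50 0z"/><path data-summit="46 354" data-sink="186 44" d="M250 38l-62 0-1 4 47 6 12 3 4 3z"/>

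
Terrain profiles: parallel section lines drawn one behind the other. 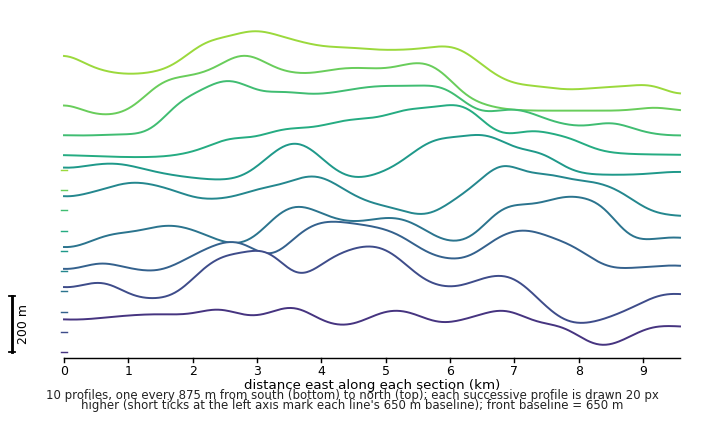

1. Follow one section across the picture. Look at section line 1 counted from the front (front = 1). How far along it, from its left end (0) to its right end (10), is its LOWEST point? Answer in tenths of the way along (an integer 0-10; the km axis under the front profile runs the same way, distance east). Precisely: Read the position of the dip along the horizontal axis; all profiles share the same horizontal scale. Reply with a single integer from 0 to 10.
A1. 9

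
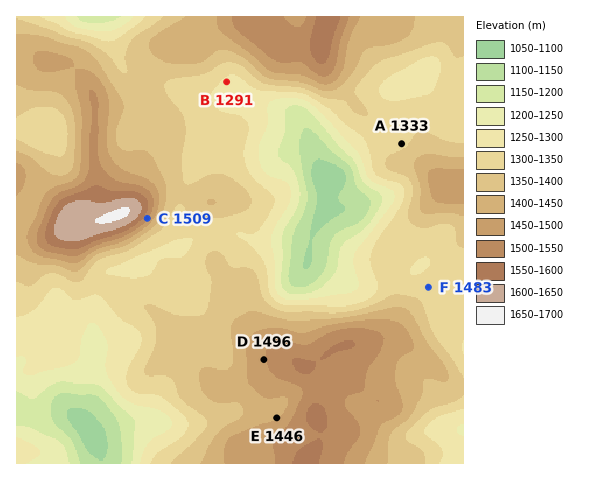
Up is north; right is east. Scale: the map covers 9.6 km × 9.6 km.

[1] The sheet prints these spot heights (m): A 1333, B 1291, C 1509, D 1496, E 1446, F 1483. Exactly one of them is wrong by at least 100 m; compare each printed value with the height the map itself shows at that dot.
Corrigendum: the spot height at F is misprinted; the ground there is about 1333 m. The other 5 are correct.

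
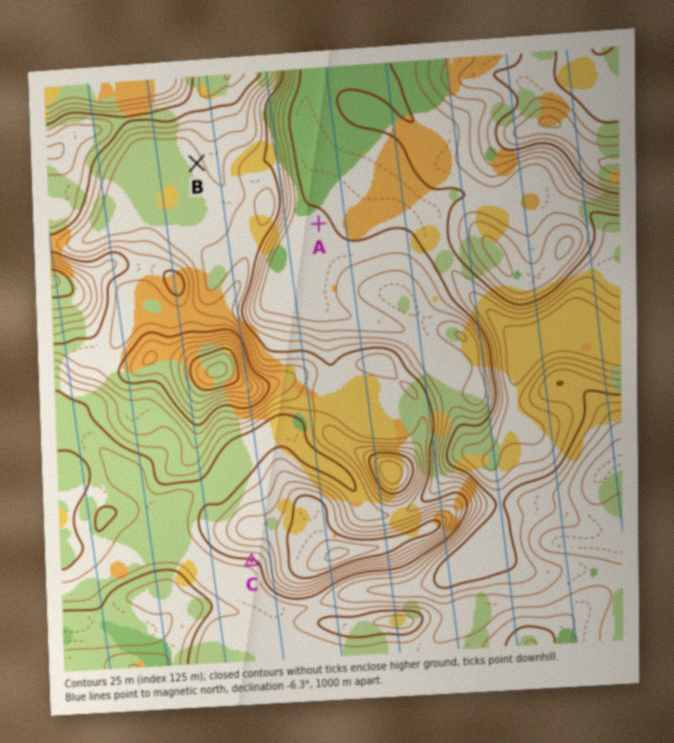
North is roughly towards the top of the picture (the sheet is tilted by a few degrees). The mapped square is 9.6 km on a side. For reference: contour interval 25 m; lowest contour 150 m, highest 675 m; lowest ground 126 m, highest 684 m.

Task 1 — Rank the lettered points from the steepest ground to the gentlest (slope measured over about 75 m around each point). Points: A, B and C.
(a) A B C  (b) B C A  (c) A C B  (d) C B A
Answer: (d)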